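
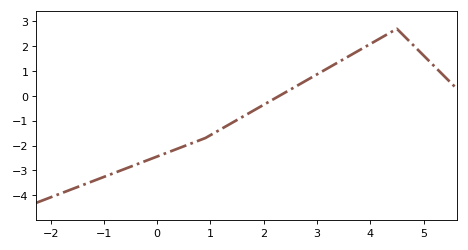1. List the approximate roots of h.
2.2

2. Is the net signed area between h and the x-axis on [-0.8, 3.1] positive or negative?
negative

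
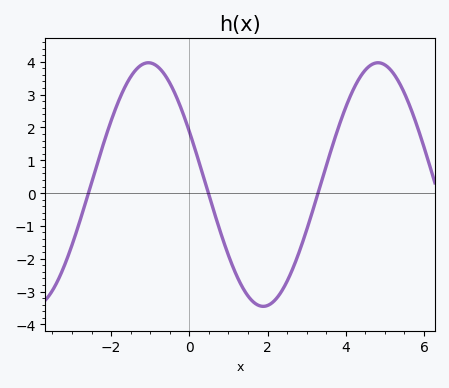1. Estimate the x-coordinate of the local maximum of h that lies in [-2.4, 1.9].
-1.05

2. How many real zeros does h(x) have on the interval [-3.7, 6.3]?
3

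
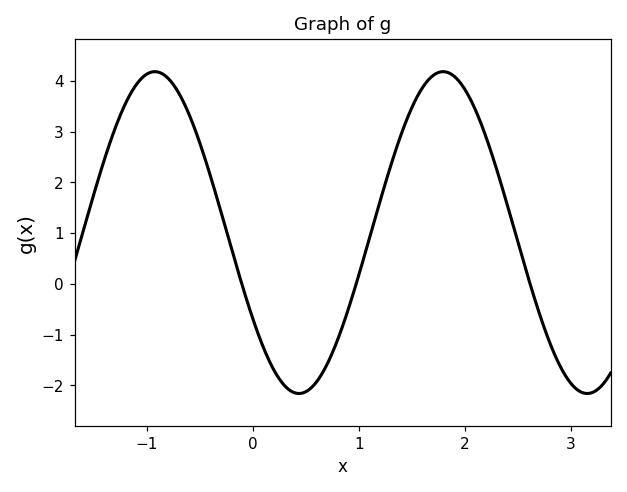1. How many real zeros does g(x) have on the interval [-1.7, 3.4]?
3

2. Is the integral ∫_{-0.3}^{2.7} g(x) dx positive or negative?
positive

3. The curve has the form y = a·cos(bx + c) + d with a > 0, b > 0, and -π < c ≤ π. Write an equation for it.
y = 3.17cos(2.3x + 2.1) + 1.01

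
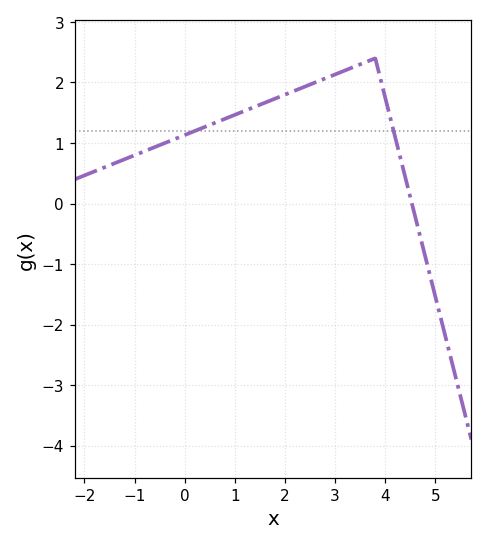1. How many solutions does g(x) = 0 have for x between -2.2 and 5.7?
1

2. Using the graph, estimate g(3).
2.13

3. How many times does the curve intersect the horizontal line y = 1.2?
2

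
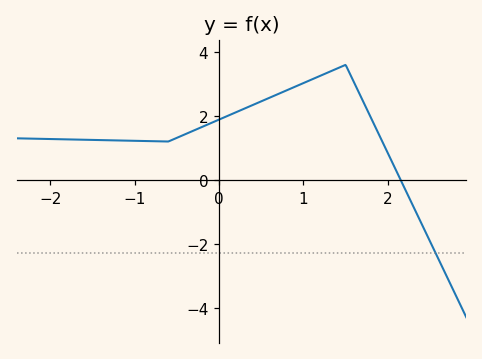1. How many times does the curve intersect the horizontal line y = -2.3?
1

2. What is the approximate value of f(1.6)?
3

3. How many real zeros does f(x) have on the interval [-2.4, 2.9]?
1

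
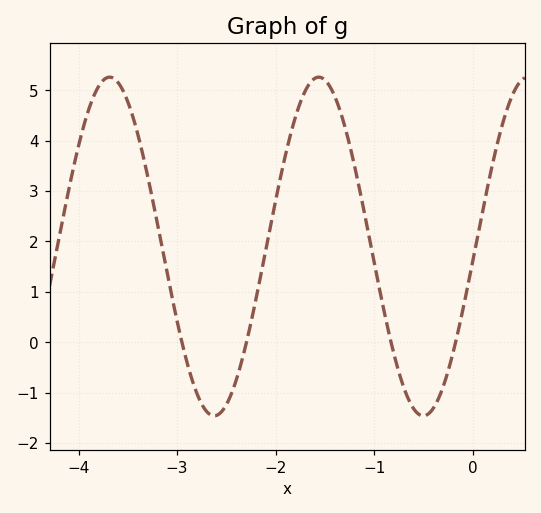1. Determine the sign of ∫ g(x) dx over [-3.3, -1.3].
positive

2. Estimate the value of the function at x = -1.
1.6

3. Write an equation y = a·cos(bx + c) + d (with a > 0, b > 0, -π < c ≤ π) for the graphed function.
y = 3.36cos(3x - 1.7) + 1.9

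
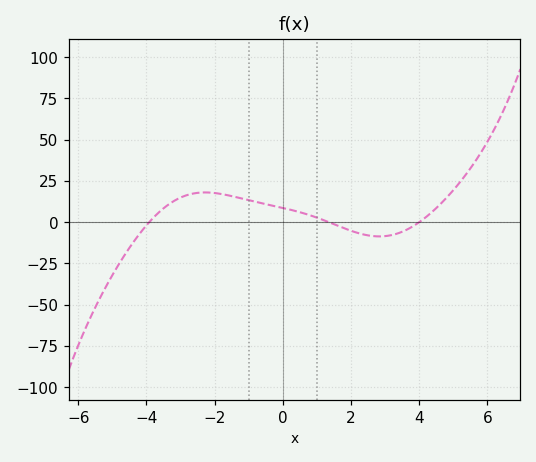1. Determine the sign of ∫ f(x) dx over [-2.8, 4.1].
positive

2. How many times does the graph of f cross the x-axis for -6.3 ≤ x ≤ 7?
3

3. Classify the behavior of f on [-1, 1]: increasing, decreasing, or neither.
decreasing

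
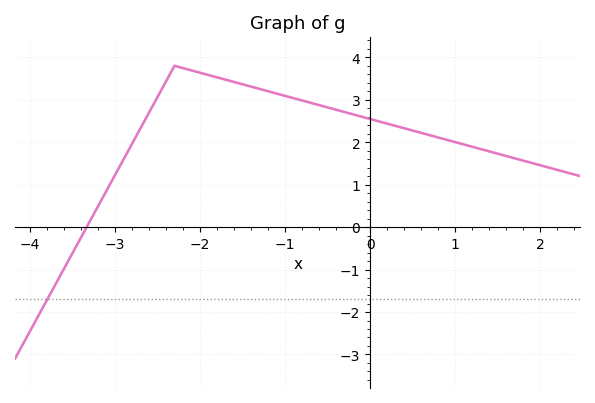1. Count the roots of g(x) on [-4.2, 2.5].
1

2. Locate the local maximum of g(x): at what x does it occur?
-2.3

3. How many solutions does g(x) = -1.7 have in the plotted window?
1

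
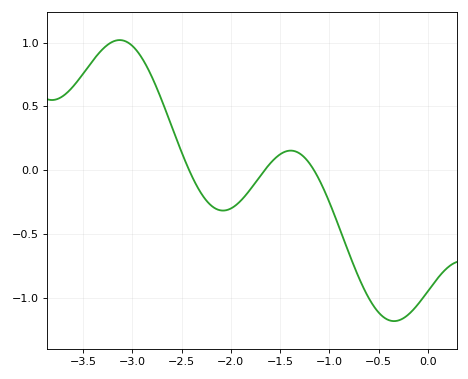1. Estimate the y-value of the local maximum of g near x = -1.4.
0.153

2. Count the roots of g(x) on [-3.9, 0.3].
3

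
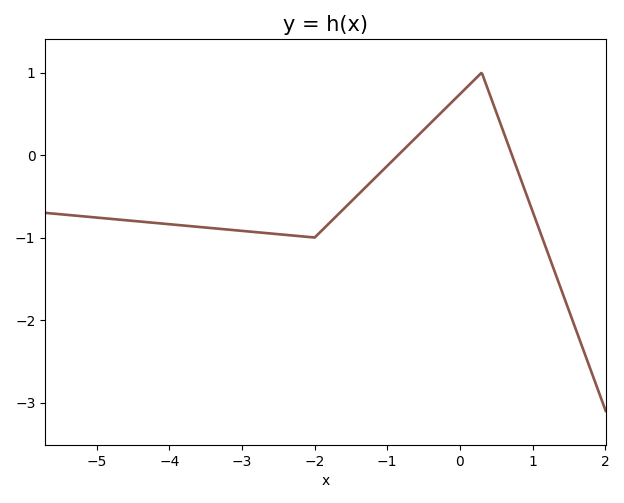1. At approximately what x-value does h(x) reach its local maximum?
0.297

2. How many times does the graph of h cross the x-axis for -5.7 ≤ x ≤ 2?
2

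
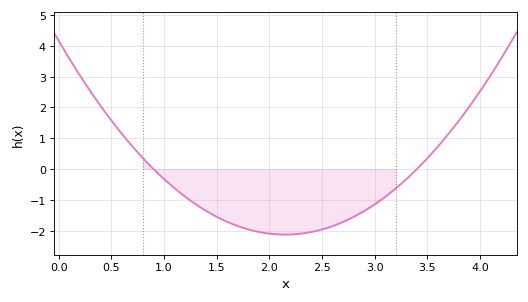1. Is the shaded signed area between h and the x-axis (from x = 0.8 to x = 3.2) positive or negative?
negative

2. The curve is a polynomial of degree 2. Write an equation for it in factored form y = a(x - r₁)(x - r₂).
y = 1.36(x - 0.9)(x - 3.4)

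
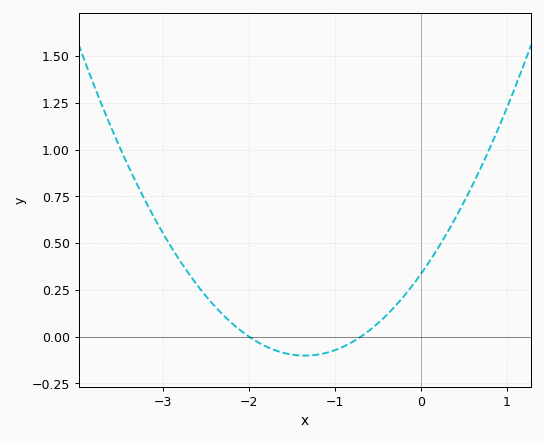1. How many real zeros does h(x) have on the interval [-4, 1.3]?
2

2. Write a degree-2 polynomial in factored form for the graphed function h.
y = 0.24(x + 2)(x + 0.7)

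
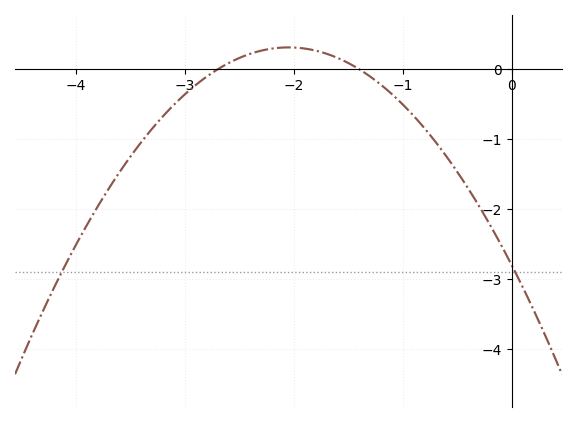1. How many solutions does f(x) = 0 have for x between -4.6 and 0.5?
2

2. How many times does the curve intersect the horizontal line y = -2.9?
2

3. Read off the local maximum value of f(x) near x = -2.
0.3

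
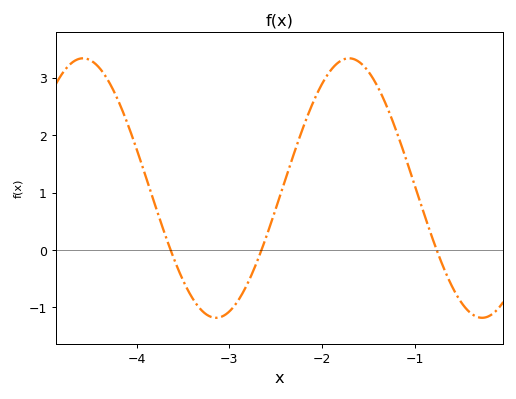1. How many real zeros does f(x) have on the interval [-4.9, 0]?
3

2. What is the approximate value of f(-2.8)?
-0.571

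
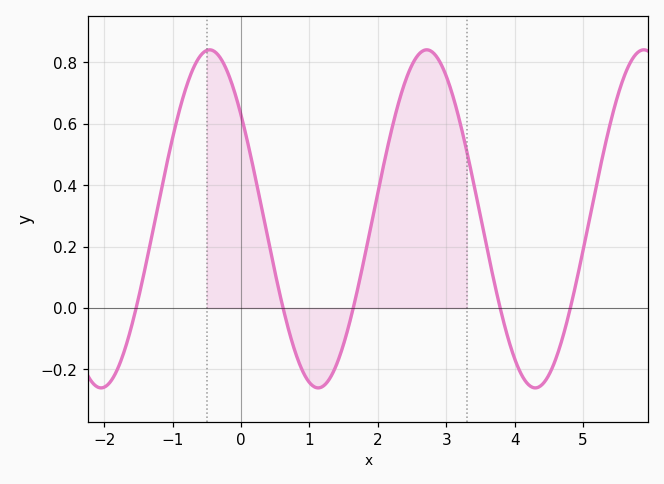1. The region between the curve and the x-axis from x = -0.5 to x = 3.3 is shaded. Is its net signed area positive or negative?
positive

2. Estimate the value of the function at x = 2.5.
0.8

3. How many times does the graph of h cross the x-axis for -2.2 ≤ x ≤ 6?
5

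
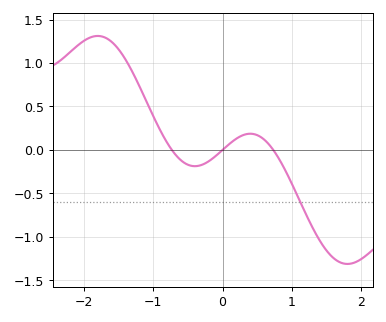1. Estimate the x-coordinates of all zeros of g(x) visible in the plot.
-0.733, 0, 0.733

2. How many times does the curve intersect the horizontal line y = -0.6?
1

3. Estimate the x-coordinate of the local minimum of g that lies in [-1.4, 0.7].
-0.4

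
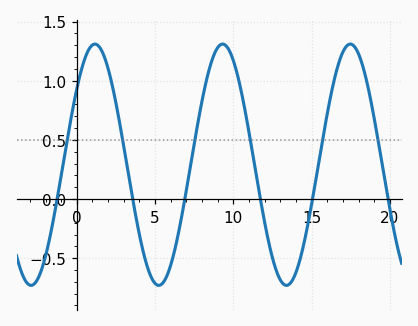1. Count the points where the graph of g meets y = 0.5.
6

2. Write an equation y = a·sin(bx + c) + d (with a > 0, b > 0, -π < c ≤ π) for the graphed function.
y = 1.02sin(0.77x + 0.68) + 0.29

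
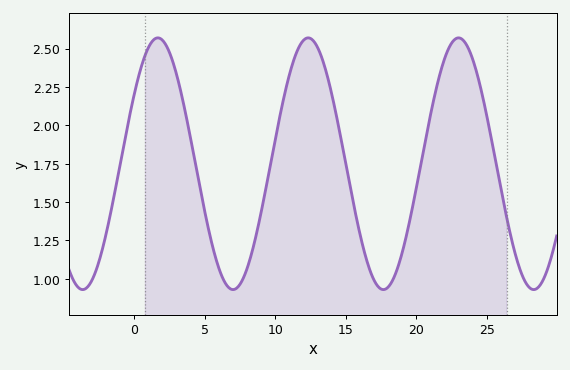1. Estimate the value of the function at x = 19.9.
1.55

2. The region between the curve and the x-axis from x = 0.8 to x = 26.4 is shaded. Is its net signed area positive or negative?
positive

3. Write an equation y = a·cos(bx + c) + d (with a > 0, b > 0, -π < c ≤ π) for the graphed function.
y = 0.82cos(0.59x - 0.992) + 1.75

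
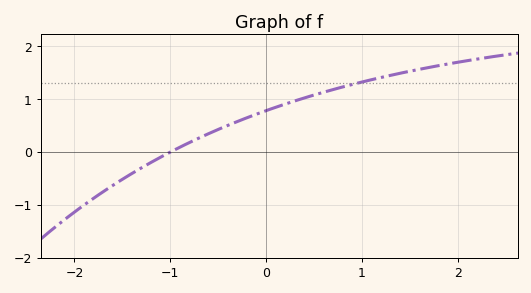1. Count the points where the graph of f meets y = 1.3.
1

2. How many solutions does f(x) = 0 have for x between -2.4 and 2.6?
1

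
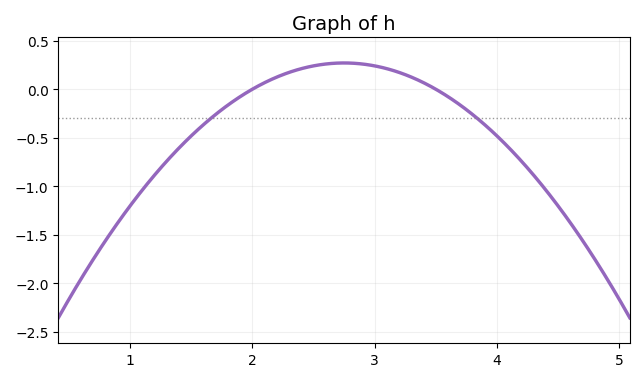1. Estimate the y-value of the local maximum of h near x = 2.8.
0.27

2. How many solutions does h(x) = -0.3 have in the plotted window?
2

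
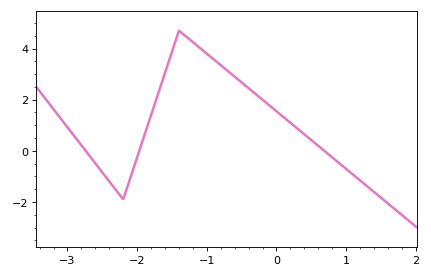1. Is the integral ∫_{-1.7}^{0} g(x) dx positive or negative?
positive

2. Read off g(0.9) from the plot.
-0.4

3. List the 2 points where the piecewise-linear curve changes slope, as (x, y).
(-2.2, -1.9); (-1.4, 4.7)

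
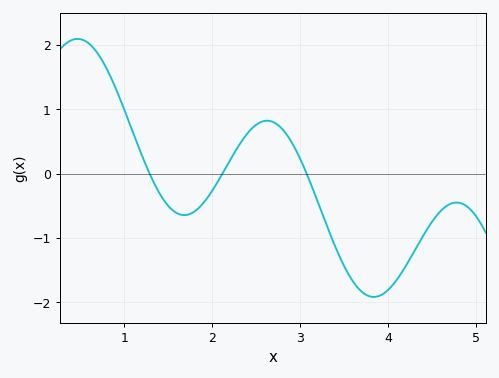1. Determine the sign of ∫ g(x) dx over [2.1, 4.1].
negative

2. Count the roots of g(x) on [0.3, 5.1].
3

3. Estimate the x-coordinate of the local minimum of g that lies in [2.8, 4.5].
3.83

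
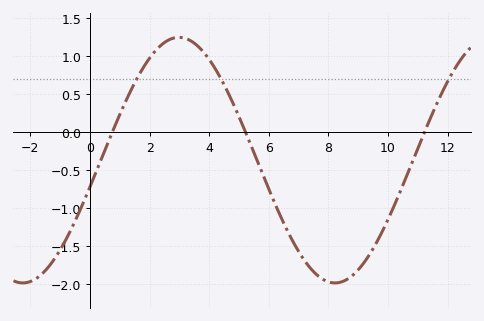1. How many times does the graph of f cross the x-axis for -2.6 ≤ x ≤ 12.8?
3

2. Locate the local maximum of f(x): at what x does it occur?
2.99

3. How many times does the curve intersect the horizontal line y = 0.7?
3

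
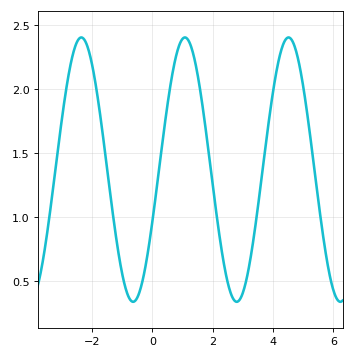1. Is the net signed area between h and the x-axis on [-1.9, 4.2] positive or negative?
positive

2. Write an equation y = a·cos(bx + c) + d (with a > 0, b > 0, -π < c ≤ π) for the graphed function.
y = 1.03cos(1.83x - 1.97) + 1.37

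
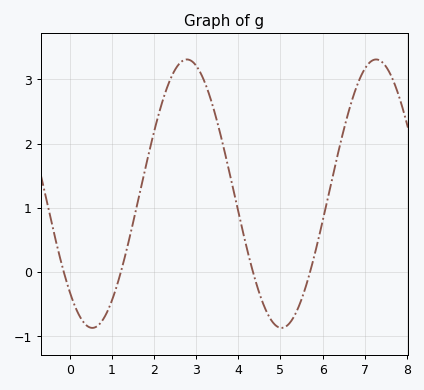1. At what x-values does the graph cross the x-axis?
-0.2, 1.2, 4.4, 5.8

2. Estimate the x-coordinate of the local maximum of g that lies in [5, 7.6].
7.2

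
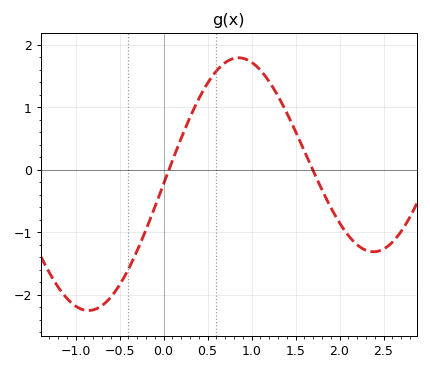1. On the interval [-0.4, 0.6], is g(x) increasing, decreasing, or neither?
increasing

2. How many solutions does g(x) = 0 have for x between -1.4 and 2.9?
2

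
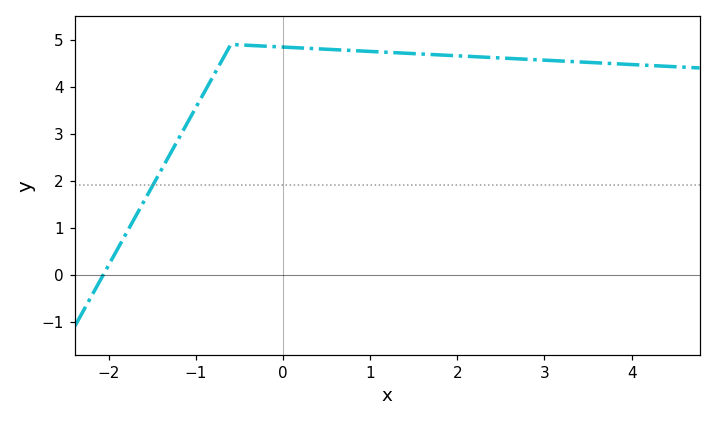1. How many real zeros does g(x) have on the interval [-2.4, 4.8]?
1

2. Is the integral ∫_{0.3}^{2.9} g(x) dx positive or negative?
positive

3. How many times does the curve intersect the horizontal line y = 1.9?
1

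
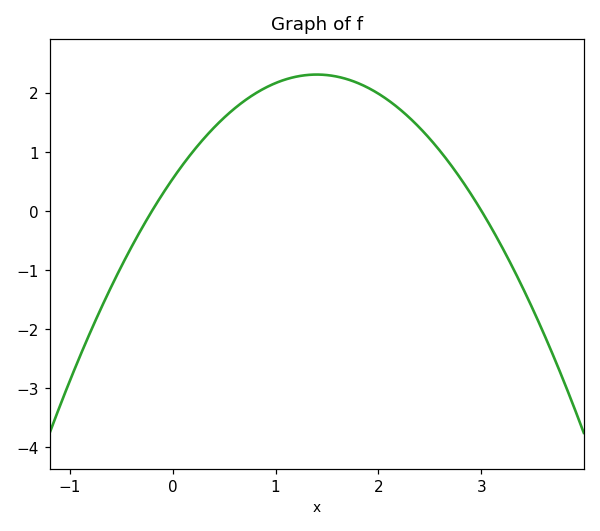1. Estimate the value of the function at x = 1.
2.2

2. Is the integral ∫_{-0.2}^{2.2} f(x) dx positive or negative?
positive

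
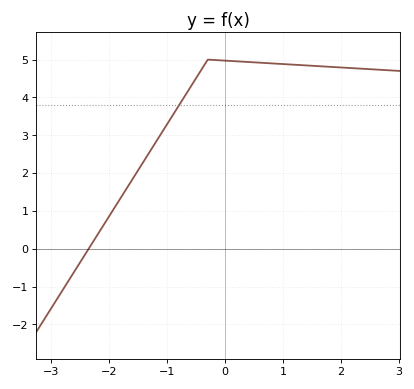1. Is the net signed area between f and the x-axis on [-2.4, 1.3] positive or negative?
positive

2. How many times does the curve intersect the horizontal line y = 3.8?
1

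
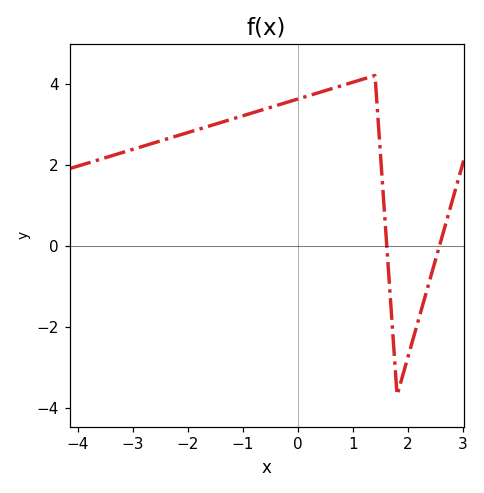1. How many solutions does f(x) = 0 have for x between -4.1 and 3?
2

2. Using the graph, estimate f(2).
-2.74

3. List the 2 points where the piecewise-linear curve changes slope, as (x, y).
(1.4, 4.2); (1.8, -3.7)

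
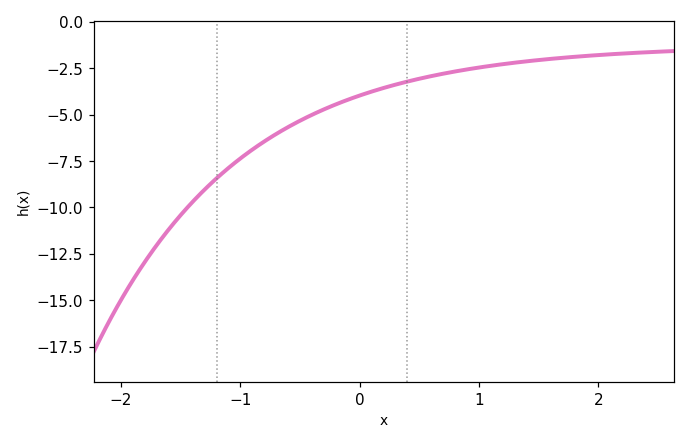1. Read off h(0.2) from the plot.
-3.6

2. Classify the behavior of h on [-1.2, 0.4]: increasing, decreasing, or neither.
increasing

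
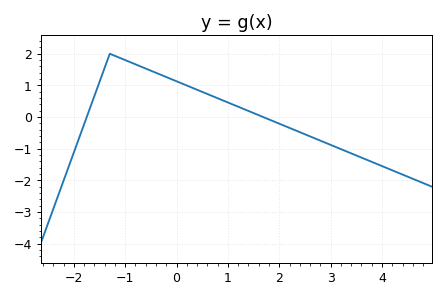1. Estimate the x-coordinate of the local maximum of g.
-1.2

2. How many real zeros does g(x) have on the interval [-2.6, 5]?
2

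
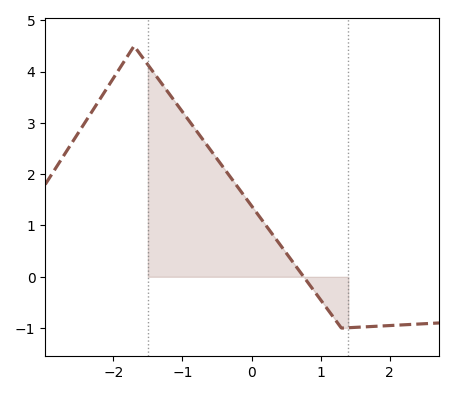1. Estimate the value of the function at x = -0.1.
1.57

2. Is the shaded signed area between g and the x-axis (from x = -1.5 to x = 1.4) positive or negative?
positive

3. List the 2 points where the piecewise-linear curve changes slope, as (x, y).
(-1.7, 4.5); (1.3, -1)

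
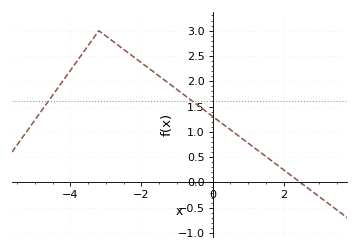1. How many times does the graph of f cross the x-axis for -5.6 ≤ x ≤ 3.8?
1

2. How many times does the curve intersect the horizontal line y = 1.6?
2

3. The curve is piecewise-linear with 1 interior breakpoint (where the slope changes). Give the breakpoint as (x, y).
(-3.2, 3)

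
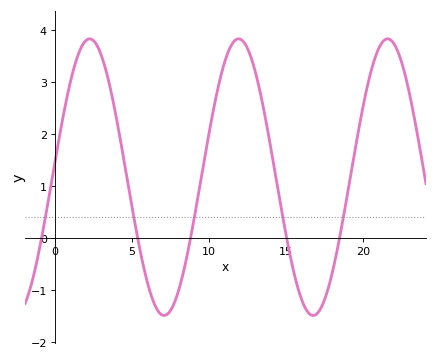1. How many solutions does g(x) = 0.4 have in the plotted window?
5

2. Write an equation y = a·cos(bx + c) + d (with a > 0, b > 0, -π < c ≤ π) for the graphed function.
y = 2.66cos(0.65x - 1.47) + 1.17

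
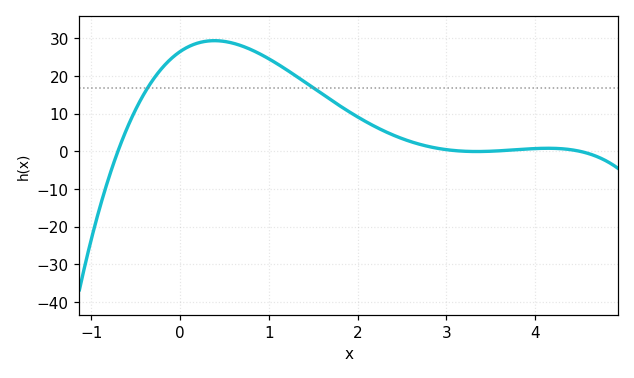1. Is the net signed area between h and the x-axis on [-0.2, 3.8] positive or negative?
positive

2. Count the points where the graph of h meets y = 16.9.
2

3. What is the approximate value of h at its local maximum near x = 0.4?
29.4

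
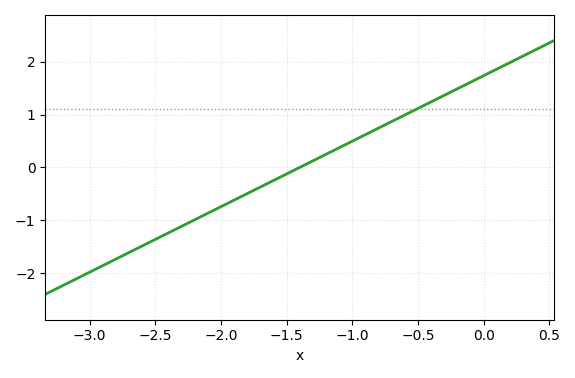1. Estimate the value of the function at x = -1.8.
-0.5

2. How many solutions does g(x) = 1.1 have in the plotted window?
1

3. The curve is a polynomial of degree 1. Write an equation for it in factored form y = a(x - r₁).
y = 1.24(x + 1.4)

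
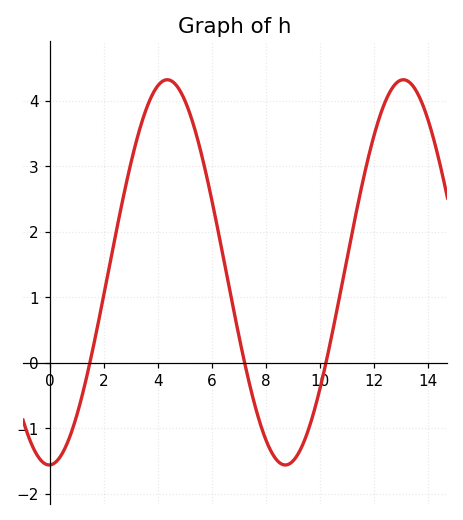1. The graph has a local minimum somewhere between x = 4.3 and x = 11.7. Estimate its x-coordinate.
8.71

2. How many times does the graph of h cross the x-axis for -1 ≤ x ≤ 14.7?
3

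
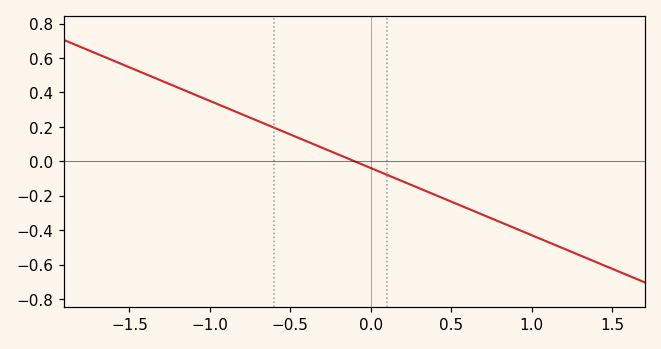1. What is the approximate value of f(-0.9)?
0.32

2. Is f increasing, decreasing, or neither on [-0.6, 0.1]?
decreasing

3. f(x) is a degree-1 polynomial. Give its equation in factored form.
y = -0.39(x + 0.1)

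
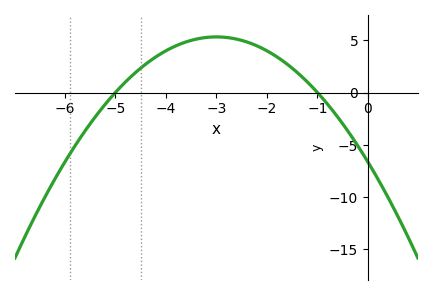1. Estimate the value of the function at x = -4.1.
3.71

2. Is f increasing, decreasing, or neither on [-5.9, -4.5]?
increasing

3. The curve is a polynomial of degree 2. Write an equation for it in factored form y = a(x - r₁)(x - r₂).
y = -1.33(x + 5)(x + 1)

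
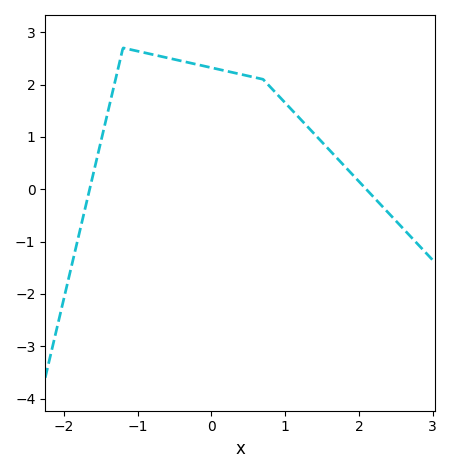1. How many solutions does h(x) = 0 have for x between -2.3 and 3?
2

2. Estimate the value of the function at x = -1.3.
2.1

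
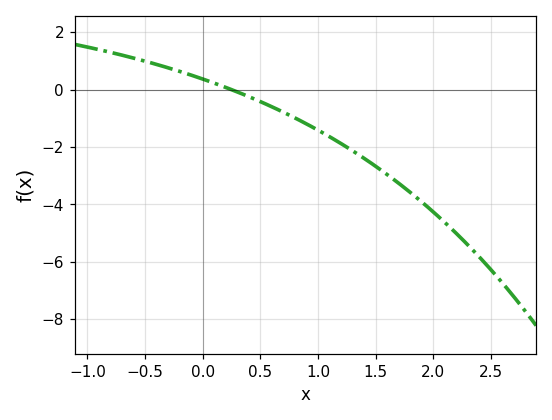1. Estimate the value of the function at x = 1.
-1.41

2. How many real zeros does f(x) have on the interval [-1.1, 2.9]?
1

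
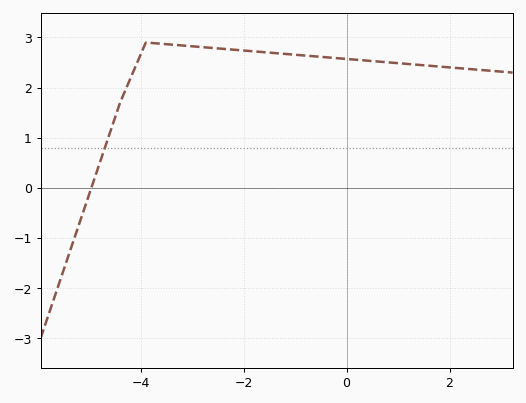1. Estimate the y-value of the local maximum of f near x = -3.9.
2.9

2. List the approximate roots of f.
-5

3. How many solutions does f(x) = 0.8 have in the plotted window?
1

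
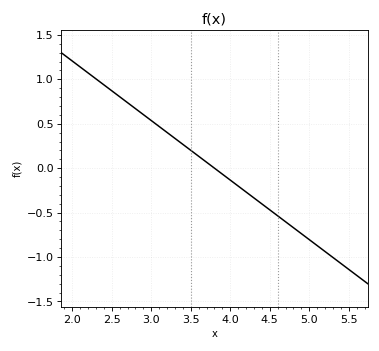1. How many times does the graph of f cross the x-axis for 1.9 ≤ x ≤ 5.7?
1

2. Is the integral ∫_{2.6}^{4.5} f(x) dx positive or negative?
positive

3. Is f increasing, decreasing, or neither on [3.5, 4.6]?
decreasing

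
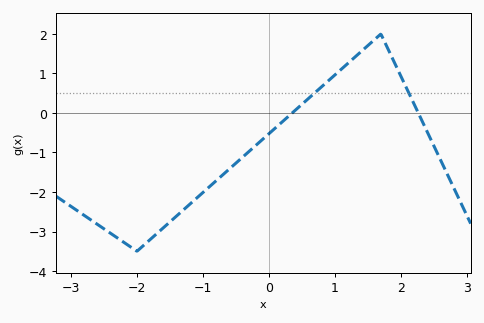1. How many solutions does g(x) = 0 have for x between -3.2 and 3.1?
2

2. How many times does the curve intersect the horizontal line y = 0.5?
2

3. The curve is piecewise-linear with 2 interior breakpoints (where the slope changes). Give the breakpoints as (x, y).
(-2, -3.5); (1.7, 2)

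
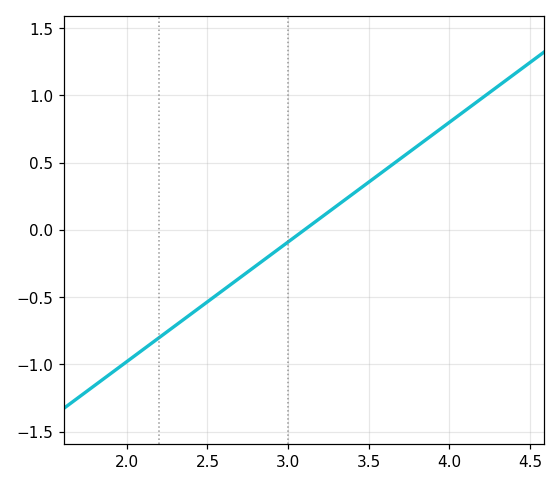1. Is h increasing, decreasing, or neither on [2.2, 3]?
increasing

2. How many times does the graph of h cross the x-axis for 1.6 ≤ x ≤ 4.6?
1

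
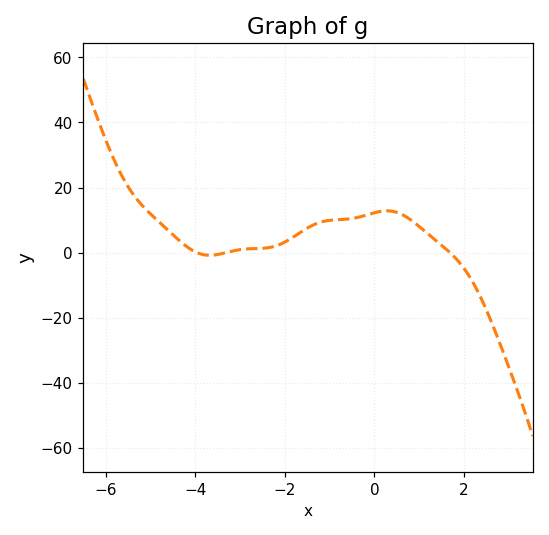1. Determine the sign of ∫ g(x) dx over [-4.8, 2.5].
positive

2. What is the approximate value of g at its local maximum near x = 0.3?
12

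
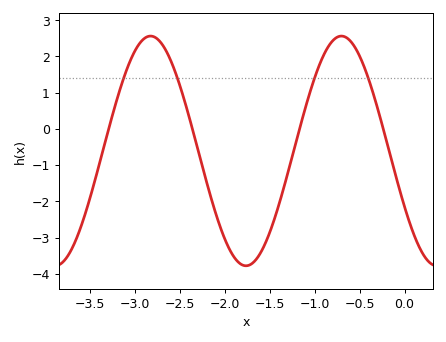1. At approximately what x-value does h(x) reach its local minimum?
-1.8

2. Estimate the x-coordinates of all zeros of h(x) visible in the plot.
-3.3, -2.4, -1.2, -0.2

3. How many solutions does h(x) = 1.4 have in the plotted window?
4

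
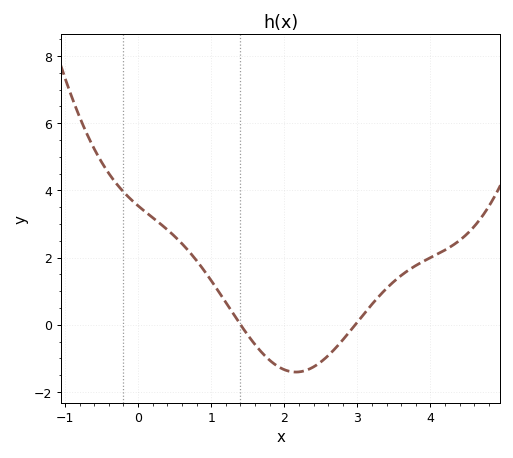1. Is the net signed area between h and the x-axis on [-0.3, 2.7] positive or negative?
positive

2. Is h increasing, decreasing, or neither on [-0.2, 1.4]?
decreasing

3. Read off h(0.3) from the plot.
3.01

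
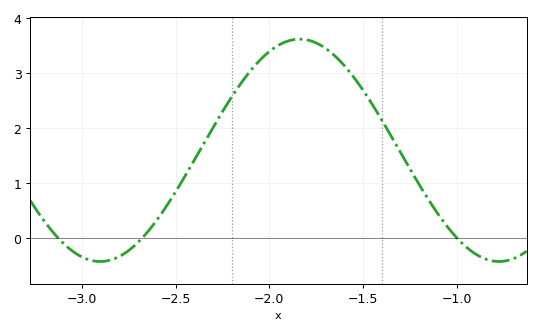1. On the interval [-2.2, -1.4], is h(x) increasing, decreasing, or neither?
neither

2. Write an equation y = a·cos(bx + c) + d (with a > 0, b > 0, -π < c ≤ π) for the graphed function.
y = 2.02cos(2.95x - 0.86) + 1.59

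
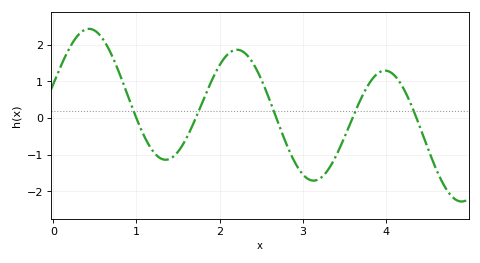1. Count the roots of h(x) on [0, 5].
5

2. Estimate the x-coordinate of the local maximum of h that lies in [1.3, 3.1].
2.21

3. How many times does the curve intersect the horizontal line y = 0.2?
5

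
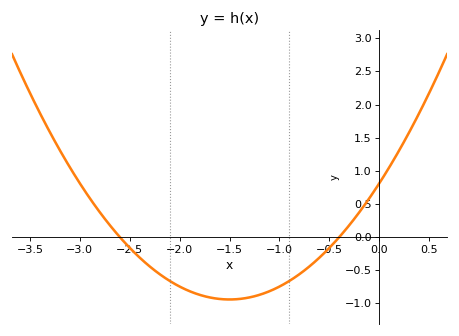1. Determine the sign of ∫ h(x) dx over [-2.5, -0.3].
negative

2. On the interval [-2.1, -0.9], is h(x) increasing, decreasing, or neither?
neither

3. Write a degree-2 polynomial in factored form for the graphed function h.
y = 0.78(x + 2.6)(x + 0.4)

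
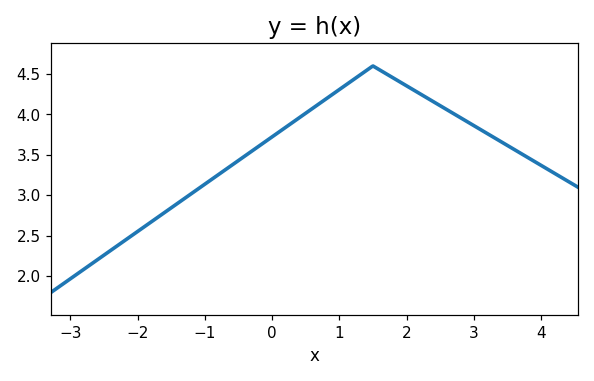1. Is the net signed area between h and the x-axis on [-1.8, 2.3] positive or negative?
positive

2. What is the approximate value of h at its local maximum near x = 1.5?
4.6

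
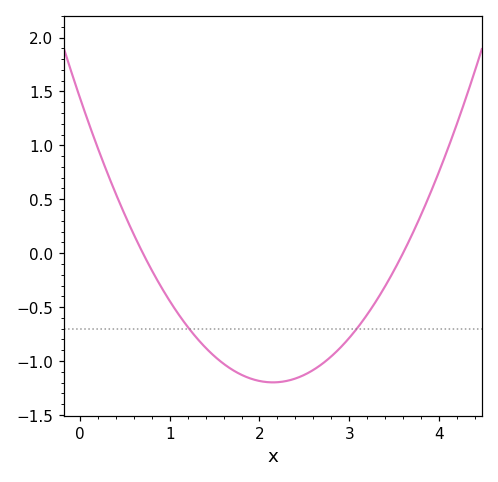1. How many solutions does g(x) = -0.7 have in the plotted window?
2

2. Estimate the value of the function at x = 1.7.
-1.1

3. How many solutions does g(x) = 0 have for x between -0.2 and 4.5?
2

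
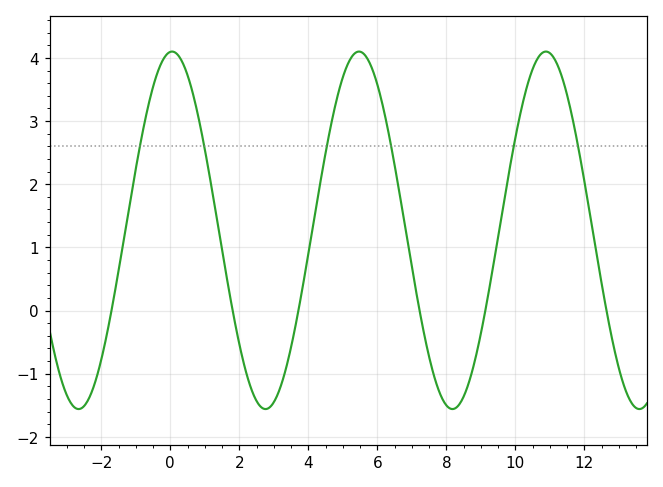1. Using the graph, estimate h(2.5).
-1.43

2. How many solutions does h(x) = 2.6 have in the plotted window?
6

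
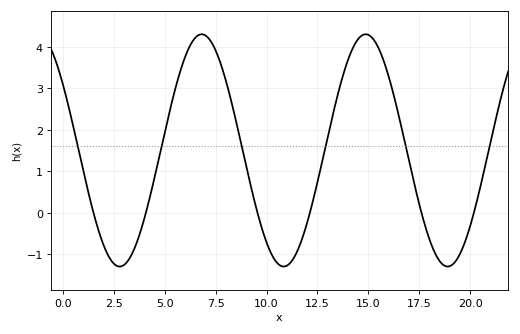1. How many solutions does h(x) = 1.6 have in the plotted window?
6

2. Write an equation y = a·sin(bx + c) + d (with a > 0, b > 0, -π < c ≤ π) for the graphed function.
y = 2.8sin(0.78x + 2.54) + 1.5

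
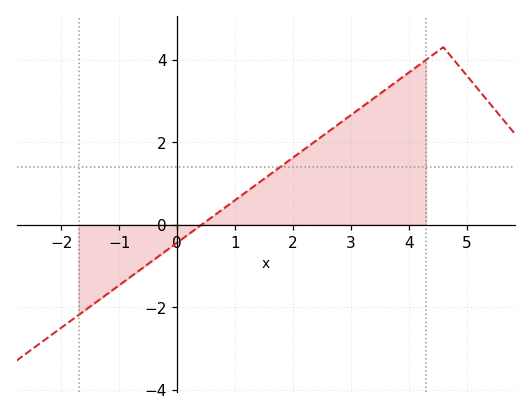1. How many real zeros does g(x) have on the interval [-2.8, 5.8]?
1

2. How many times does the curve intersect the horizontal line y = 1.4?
1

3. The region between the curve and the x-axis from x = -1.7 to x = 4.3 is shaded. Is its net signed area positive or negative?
positive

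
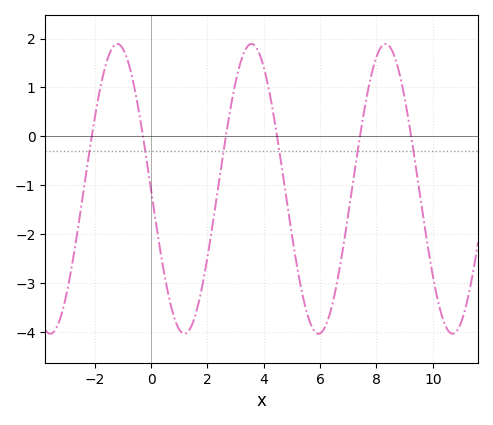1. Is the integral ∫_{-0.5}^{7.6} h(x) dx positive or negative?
negative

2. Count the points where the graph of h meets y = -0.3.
6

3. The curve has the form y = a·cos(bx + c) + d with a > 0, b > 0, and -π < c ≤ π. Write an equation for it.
y = 2.96cos(1.3x + 1.6) - 1.07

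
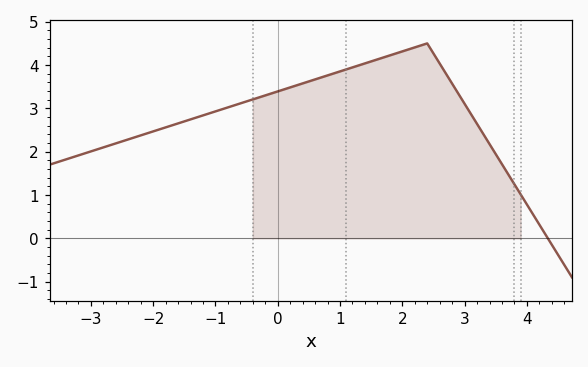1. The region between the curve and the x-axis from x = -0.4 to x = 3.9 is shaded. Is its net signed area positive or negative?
positive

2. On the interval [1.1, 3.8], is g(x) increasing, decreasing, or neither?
neither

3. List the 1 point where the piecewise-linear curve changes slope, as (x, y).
(2.4, 4.5)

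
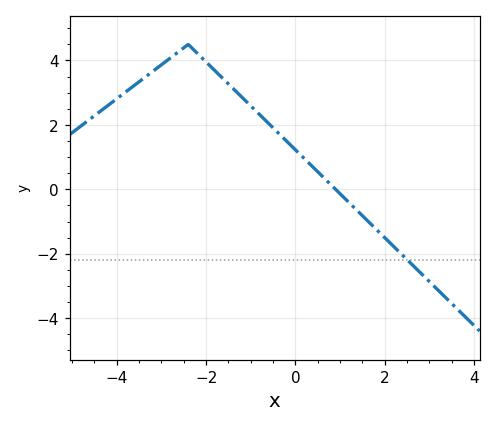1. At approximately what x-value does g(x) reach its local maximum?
-2.4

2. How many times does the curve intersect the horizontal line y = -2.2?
1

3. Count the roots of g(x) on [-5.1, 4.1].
1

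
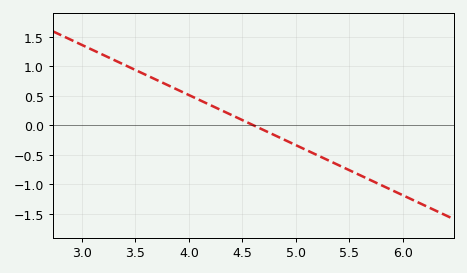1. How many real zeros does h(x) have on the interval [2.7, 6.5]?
1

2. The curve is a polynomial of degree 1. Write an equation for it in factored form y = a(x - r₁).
y = -0.85(x - 4.6)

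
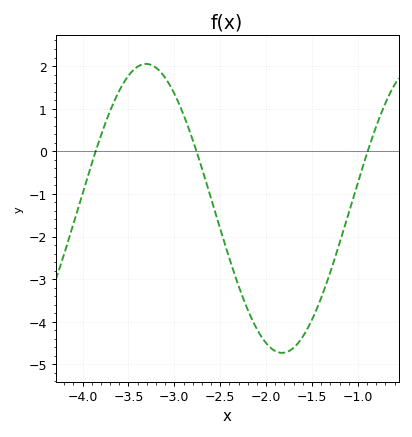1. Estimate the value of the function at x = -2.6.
-1.1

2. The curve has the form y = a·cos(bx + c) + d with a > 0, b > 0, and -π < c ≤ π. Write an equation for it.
y = 3.39cos(2.1x + 0.73) - 1.34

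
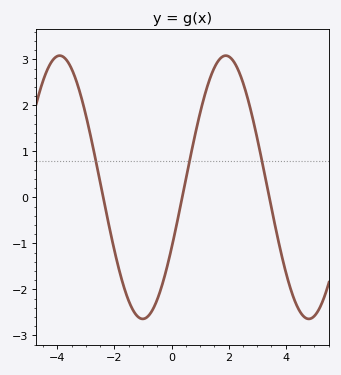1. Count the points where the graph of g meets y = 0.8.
3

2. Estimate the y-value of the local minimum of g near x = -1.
-2.64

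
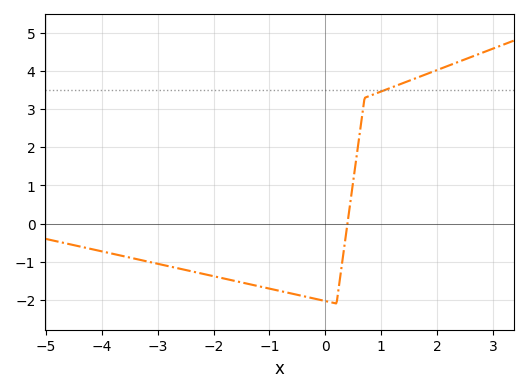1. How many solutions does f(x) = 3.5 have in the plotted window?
1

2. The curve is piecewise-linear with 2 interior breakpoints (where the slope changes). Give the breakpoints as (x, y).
(0.2, -2.1); (0.7, 3.3)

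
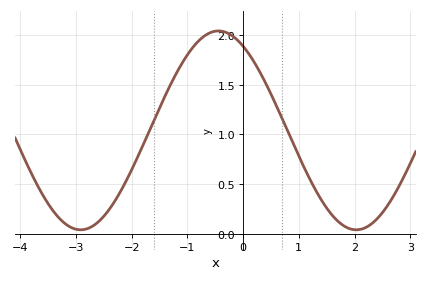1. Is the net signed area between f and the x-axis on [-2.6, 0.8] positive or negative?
positive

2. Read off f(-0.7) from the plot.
2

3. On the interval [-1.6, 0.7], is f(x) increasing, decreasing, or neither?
neither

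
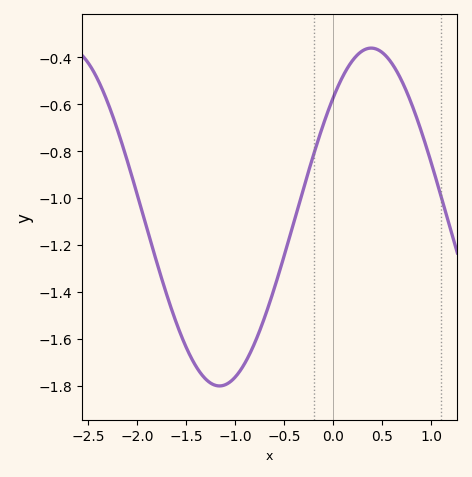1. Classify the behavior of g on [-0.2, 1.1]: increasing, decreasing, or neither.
neither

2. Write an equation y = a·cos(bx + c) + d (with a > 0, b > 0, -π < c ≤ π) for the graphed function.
y = 0.72cos(2.03x - 0.782) - 1.08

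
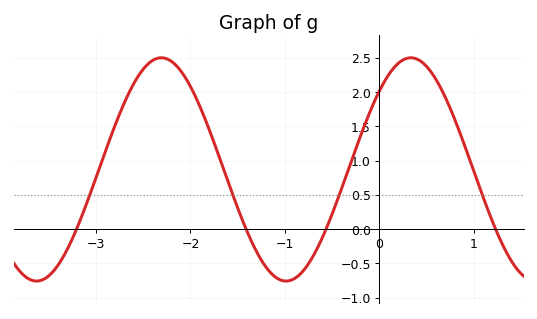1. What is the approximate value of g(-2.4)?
2.45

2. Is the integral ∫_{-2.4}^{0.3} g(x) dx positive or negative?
positive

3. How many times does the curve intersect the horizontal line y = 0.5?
4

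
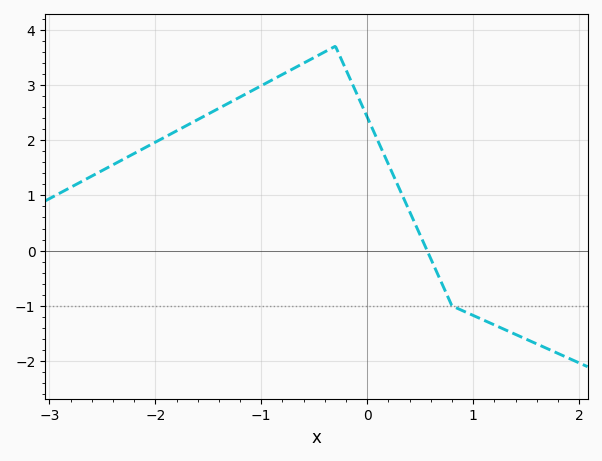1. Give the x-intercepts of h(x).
0.6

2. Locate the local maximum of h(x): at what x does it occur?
-0.3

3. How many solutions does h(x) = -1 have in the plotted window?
1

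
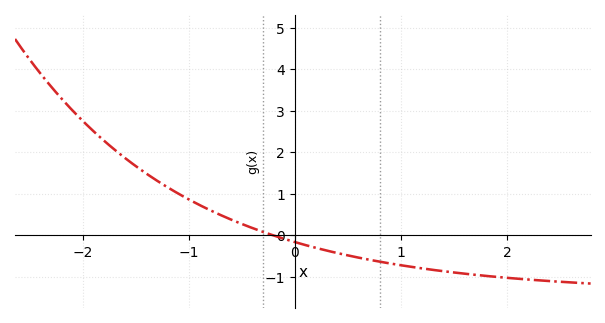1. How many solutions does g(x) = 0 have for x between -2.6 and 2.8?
1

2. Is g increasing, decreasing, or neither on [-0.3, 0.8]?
decreasing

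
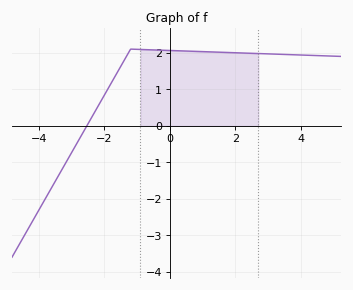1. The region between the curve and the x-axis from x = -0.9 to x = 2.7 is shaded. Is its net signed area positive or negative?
positive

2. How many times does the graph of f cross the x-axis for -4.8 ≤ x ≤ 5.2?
1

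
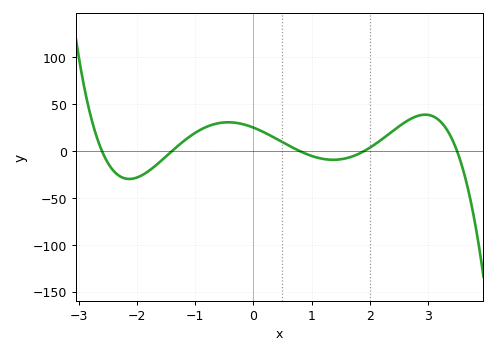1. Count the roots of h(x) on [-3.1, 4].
5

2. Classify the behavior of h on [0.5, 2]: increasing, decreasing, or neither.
neither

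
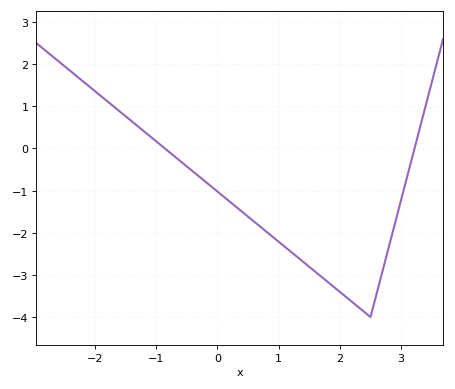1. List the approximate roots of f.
-0.858, 3.22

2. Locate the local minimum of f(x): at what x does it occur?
2.5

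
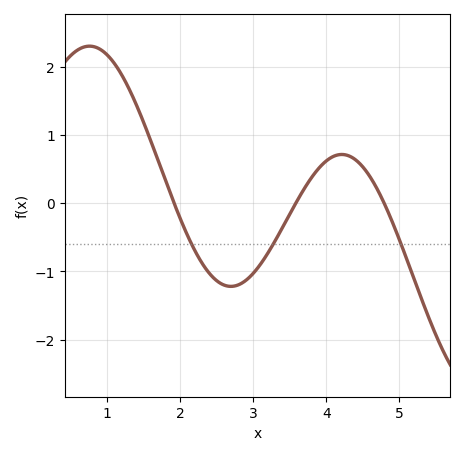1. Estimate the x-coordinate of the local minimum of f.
2.7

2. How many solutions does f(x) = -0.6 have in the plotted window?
3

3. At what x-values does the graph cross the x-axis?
1.9, 3.6, 4.8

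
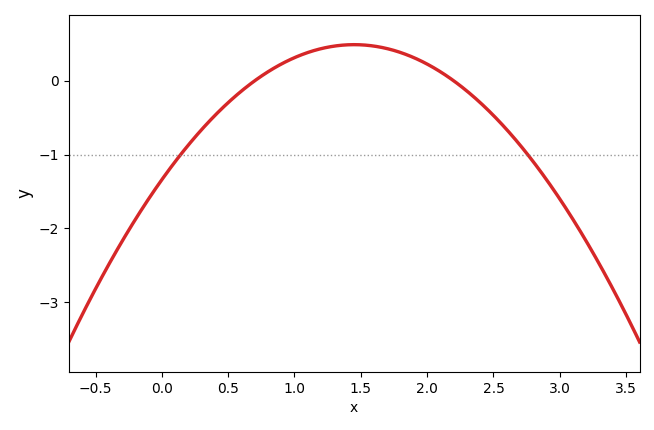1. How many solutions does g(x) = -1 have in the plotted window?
2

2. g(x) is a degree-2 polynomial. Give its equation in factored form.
y = -0.87(x - 0.7)(x - 2.2)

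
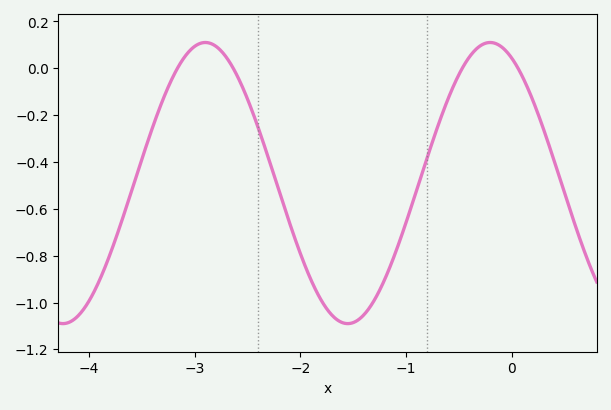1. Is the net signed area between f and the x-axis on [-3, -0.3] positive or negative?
negative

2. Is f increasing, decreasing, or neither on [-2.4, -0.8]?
neither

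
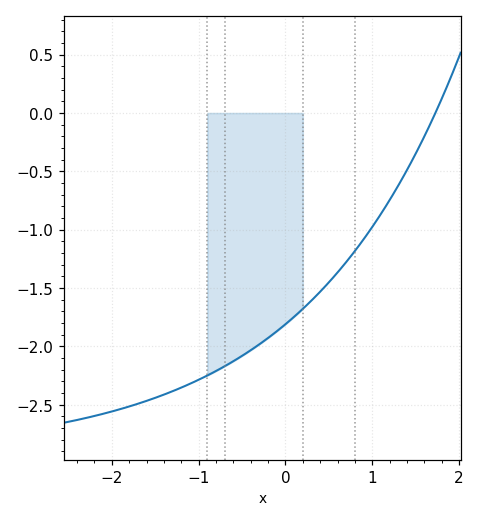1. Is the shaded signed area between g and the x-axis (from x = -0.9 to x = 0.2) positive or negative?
negative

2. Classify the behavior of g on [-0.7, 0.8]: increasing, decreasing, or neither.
increasing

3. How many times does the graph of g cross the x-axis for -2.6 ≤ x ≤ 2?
1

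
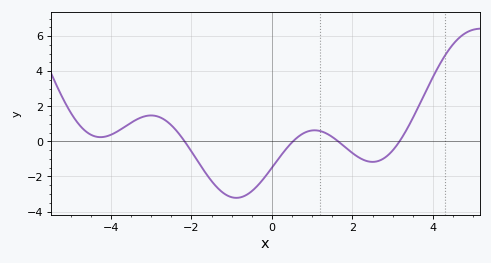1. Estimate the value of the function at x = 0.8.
0.481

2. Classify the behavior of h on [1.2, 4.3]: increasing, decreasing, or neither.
neither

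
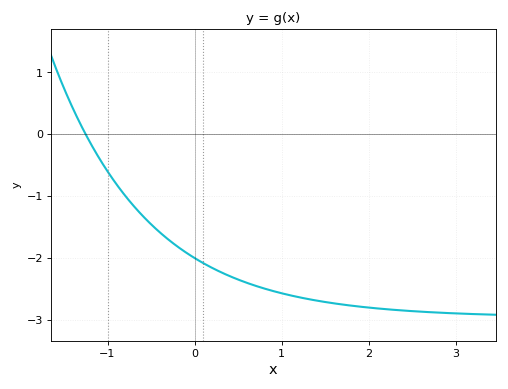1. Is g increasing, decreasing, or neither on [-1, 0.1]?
decreasing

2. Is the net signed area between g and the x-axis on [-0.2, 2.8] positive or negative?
negative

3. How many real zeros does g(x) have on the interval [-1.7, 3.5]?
1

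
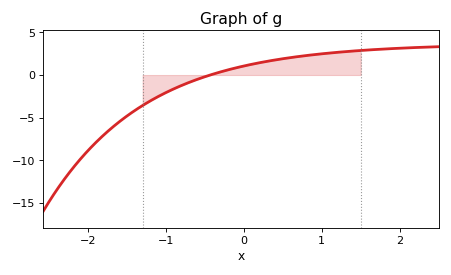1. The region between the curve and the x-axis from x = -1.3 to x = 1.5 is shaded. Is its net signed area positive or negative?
positive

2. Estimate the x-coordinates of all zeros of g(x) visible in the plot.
-0.4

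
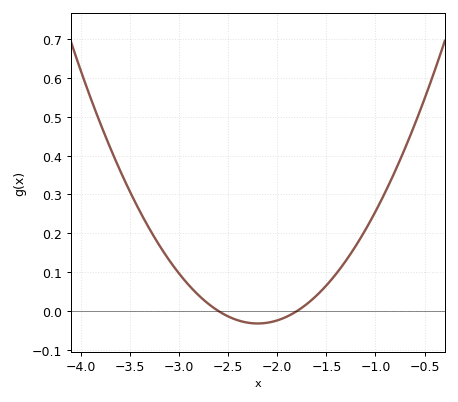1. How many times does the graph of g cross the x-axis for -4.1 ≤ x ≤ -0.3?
2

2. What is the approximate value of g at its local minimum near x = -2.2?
-0.03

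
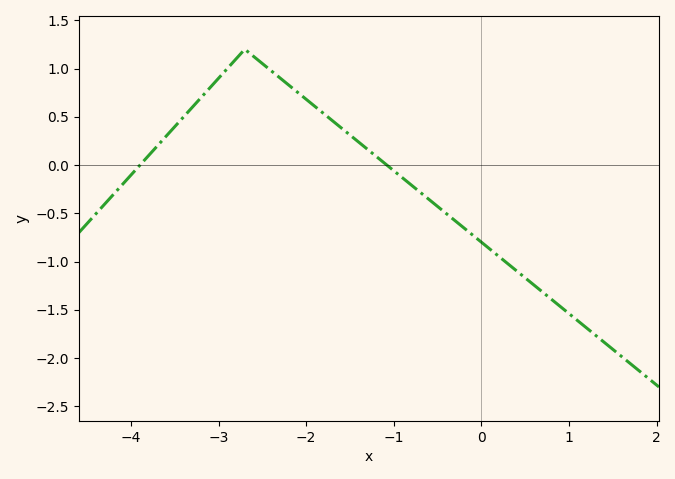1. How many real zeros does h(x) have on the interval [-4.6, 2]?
2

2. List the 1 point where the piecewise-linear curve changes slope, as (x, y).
(-2.7, 1.2)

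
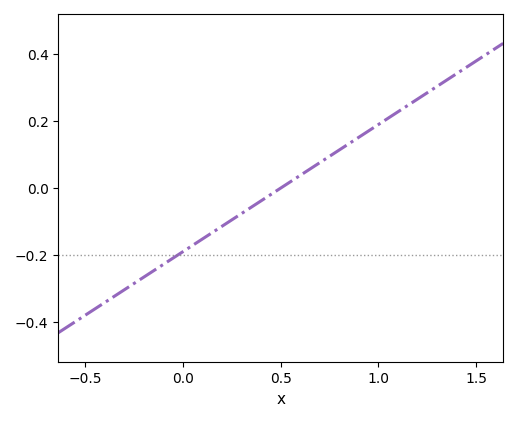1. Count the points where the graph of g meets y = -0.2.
1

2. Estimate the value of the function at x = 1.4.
0.342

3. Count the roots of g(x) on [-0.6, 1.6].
1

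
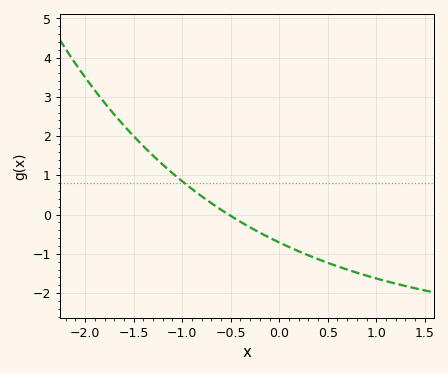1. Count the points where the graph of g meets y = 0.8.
1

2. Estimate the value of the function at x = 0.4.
-1.14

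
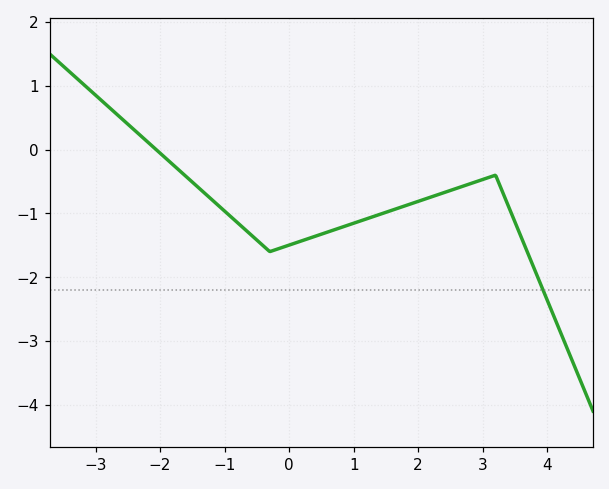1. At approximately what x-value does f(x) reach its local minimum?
-0.4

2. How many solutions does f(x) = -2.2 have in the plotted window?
1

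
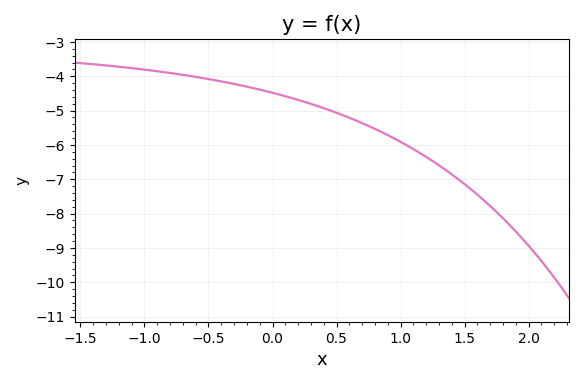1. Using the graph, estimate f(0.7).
-5.36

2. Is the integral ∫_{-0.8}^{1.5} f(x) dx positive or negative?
negative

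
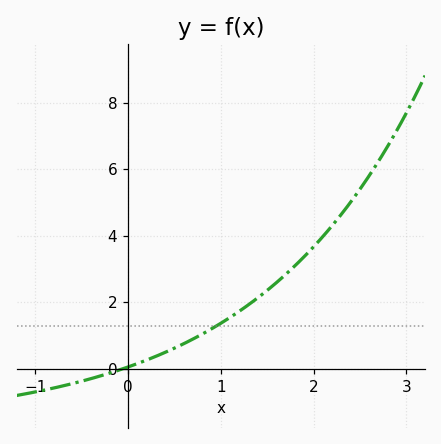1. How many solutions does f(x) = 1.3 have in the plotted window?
1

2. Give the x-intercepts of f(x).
-0.1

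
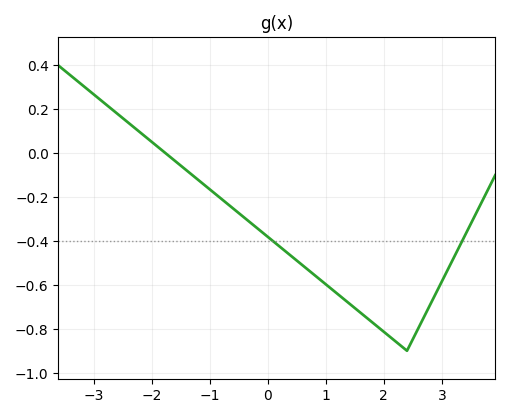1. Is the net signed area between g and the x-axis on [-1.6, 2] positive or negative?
negative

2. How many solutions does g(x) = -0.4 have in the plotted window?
2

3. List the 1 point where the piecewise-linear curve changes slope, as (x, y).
(2.4, -0.9)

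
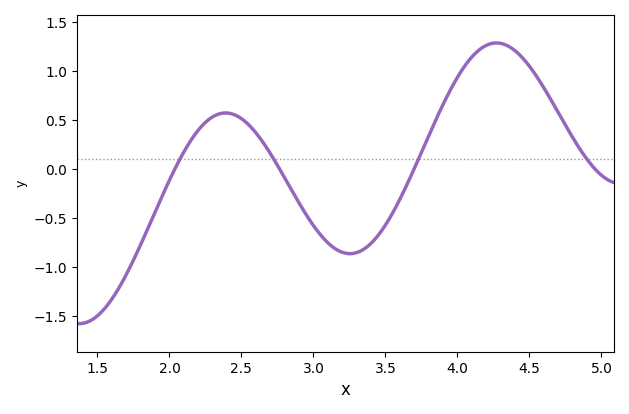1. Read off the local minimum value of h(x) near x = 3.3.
-0.85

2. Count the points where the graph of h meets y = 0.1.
4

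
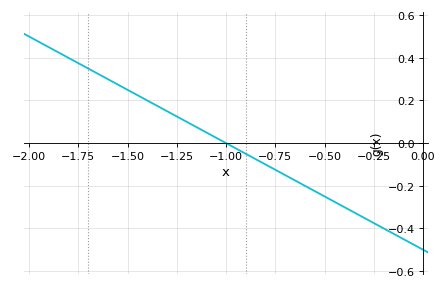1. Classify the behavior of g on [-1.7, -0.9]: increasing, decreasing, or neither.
decreasing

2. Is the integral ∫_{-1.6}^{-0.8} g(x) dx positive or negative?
positive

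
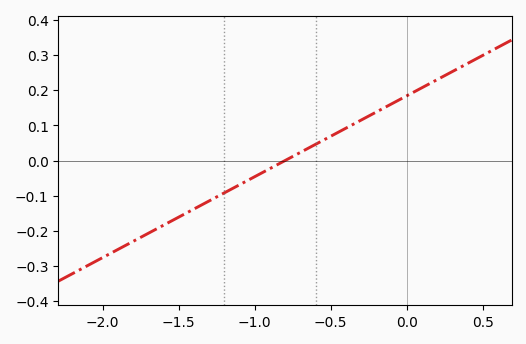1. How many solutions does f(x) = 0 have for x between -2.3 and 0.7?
1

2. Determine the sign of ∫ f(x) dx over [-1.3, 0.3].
positive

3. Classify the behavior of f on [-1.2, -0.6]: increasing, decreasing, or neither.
increasing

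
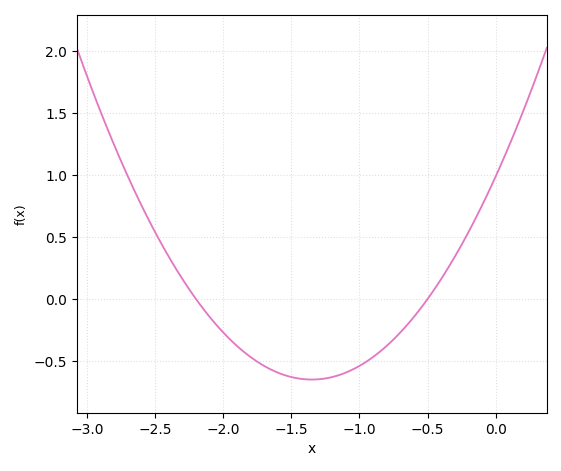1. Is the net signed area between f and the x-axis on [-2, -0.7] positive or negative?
negative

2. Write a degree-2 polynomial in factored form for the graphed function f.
y = 0.9(x + 2.2)(x + 0.5)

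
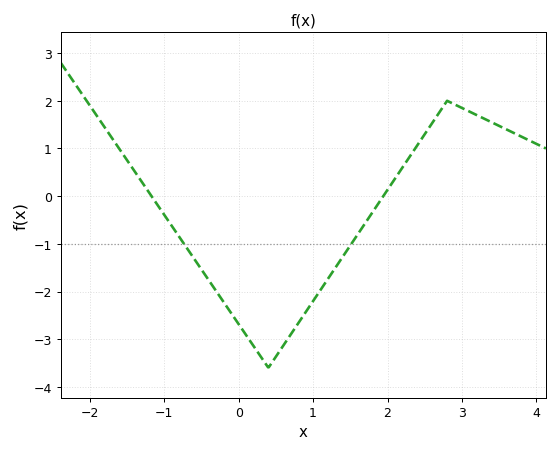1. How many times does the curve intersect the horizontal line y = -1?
2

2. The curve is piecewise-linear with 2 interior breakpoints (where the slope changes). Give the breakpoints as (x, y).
(0.4, -3.6); (2.8, 2)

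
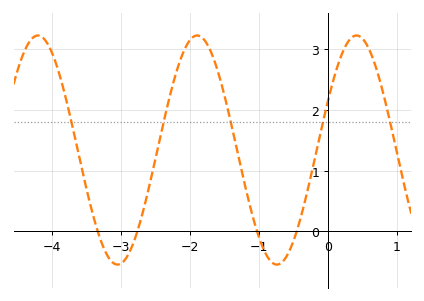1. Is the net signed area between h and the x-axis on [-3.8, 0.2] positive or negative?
positive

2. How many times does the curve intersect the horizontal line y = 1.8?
5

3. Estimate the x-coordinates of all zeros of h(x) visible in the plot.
-3.3, -2.8, -1, -0.5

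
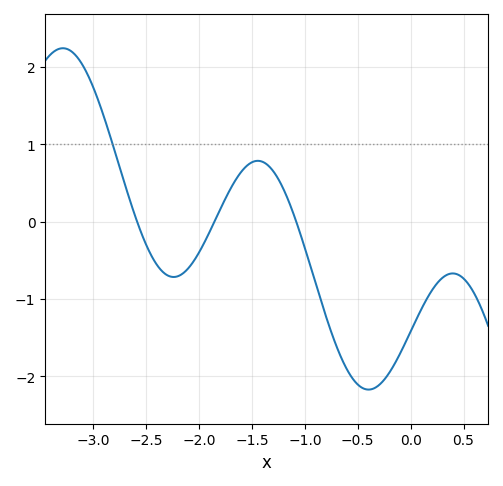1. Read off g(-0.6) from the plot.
-1.9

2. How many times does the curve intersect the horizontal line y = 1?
1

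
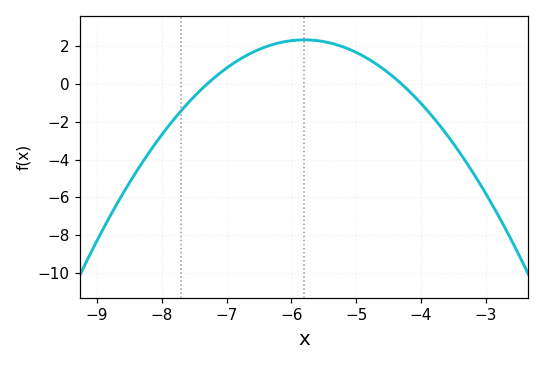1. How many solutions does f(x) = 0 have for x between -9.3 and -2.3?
2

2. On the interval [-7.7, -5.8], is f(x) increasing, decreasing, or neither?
increasing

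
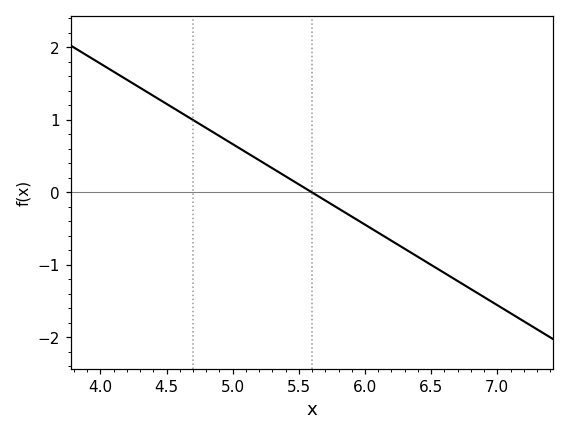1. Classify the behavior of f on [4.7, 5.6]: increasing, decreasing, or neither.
decreasing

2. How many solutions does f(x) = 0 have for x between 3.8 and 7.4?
1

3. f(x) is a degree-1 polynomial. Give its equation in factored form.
y = -1.11(x - 5.6)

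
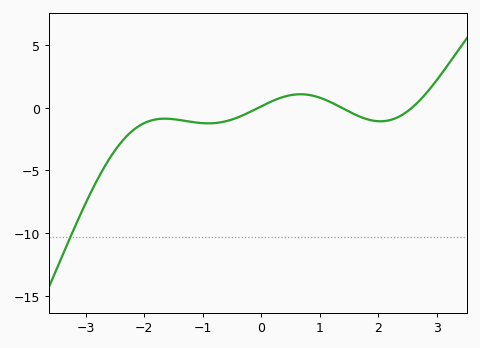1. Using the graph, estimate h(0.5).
0.994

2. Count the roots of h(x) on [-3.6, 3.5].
3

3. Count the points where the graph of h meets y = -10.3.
1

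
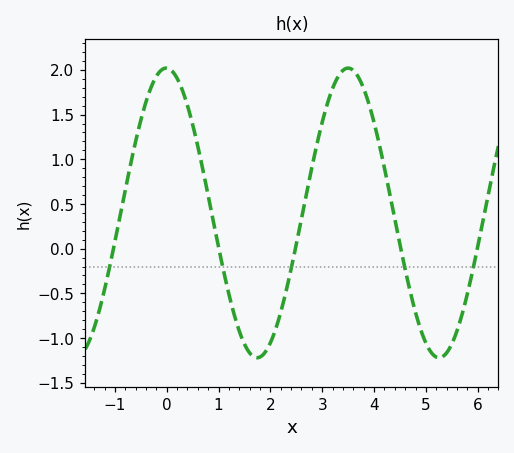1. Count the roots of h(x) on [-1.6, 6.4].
5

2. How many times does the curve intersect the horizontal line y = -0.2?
5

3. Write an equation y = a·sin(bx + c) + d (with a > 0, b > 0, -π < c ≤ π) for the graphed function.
y = 1.62sin(1.8x + 1.6) + 0.4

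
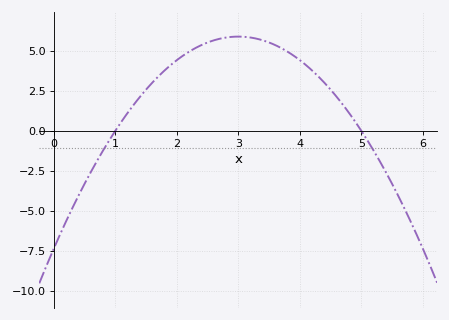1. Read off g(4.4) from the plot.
3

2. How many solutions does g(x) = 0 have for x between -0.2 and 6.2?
2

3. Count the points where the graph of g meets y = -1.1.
2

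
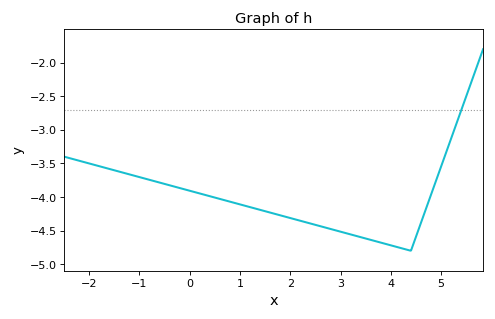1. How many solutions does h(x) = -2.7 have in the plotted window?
1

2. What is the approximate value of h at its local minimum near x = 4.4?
-4.8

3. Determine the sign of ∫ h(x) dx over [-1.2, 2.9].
negative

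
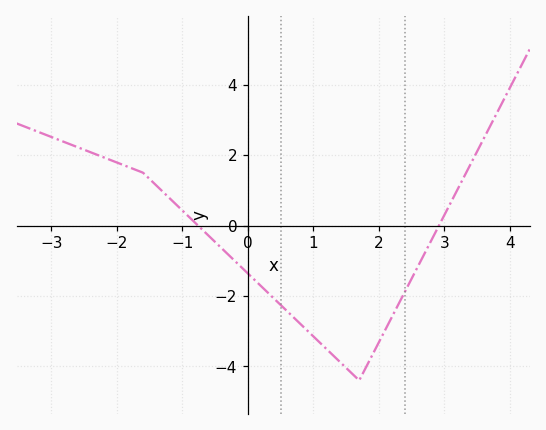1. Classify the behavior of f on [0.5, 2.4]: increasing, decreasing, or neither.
neither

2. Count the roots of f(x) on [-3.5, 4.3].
2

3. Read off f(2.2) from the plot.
-2.6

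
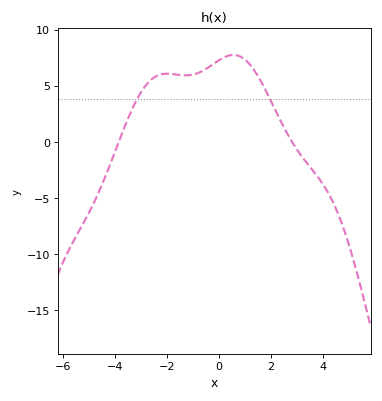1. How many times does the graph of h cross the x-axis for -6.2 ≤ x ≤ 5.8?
2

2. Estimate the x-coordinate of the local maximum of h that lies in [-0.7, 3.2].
0.6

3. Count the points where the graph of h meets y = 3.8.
2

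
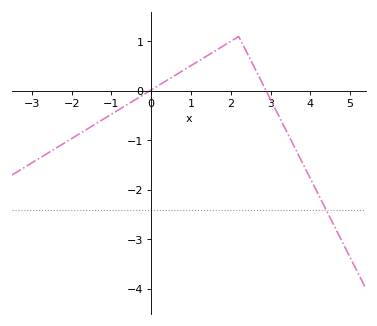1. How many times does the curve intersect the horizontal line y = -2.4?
1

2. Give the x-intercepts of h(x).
-0.04, 2.89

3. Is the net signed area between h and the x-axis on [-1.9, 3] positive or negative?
positive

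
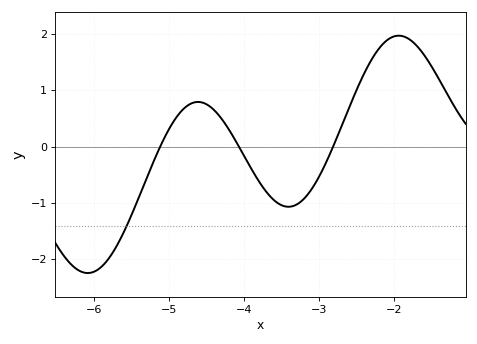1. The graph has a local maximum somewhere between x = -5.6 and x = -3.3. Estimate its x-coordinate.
-4.6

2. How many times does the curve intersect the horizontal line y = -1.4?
1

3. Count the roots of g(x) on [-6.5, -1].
3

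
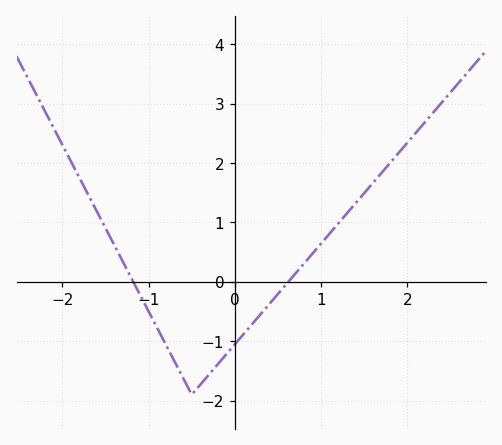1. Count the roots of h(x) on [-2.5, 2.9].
2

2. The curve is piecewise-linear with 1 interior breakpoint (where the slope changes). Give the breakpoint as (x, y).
(-0.5, -1.9)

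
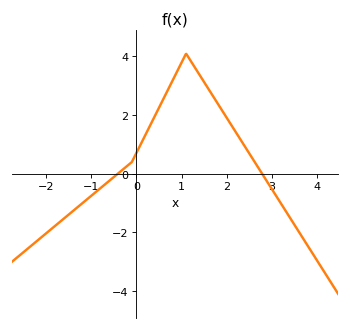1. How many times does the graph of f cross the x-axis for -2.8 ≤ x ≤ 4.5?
2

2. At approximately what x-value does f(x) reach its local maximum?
1.1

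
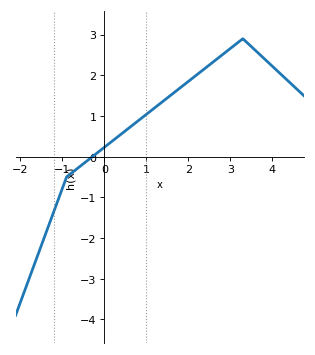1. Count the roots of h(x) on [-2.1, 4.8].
1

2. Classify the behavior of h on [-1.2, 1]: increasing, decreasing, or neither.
increasing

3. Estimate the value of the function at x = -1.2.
-1.34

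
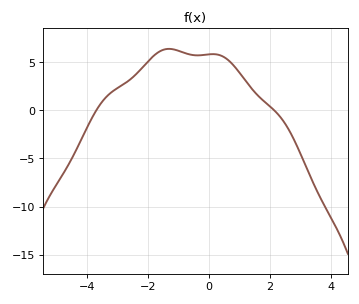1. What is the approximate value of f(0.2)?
5.83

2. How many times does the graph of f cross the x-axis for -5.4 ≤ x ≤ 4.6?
2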